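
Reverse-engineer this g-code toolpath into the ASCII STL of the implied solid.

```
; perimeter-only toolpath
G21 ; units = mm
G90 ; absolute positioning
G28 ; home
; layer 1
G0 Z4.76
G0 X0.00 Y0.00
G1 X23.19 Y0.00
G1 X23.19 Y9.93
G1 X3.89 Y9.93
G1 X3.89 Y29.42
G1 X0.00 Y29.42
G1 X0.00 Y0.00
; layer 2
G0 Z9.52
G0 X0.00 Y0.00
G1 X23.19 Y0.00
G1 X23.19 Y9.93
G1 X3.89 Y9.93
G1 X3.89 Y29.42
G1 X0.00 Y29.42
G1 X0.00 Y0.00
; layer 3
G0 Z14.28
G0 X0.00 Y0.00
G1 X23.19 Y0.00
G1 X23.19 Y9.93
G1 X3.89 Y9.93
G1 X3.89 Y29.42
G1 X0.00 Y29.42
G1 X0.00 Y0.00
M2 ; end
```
solid part
  facet normal 0.0000 0.0000 -1.0000
    outer loop
      vertex 23.19 9.93 0.00
      vertex 23.19 0.00 0.00
      vertex 0.00 0.00 0.00
    endloop
  endfacet
  facet normal 0.0000 0.0000 -1.0000
    outer loop
      vertex 3.89 9.93 0.00
      vertex 23.19 9.93 0.00
      vertex 0.00 0.00 0.00
    endloop
  endfacet
  facet normal 0.0000 0.0000 -1.0000
    outer loop
      vertex 3.89 29.42 0.00
      vertex 3.89 9.93 0.00
      vertex 0.00 0.00 0.00
    endloop
  endfacet
  facet normal 0.0000 0.0000 -1.0000
    outer loop
      vertex 0.00 29.42 0.00
      vertex 3.89 29.42 0.00
      vertex 0.00 0.00 0.00
    endloop
  endfacet
  facet normal 0.0000 0.0000 1.0000
    outer loop
      vertex 0.00 0.00 14.28
      vertex 23.19 0.00 14.28
      vertex 23.19 9.93 14.28
    endloop
  endfacet
  facet normal 0.0000 0.0000 1.0000
    outer loop
      vertex 0.00 0.00 14.28
      vertex 23.19 9.93 14.28
      vertex 3.89 9.93 14.28
    endloop
  endfacet
  facet normal 0.0000 0.0000 1.0000
    outer loop
      vertex 0.00 0.00 14.28
      vertex 3.89 9.93 14.28
      vertex 3.89 29.42 14.28
    endloop
  endfacet
  facet normal 0.0000 0.0000 1.0000
    outer loop
      vertex 0.00 0.00 14.28
      vertex 3.89 29.42 14.28
      vertex 0.00 29.42 14.28
    endloop
  endfacet
  facet normal 0.0000 -1.0000 0.0000
    outer loop
      vertex 0.00 0.00 0.00
      vertex 23.19 0.00 0.00
      vertex 23.19 0.00 14.28
    endloop
  endfacet
  facet normal 0.0000 -1.0000 0.0000
    outer loop
      vertex 0.00 0.00 0.00
      vertex 23.19 0.00 14.28
      vertex 0.00 0.00 14.28
    endloop
  endfacet
  facet normal 1.0000 0.0000 0.0000
    outer loop
      vertex 23.19 0.00 0.00
      vertex 23.19 9.93 0.00
      vertex 23.19 9.93 14.28
    endloop
  endfacet
  facet normal 1.0000 0.0000 0.0000
    outer loop
      vertex 23.19 0.00 0.00
      vertex 23.19 9.93 14.28
      vertex 23.19 0.00 14.28
    endloop
  endfacet
  facet normal 0.0000 1.0000 0.0000
    outer loop
      vertex 23.19 9.93 0.00
      vertex 3.89 9.93 0.00
      vertex 3.89 9.93 14.28
    endloop
  endfacet
  facet normal 0.0000 1.0000 0.0000
    outer loop
      vertex 23.19 9.93 0.00
      vertex 3.89 9.93 14.28
      vertex 23.19 9.93 14.28
    endloop
  endfacet
  facet normal 1.0000 0.0000 0.0000
    outer loop
      vertex 3.89 9.93 0.00
      vertex 3.89 29.42 0.00
      vertex 3.89 29.42 14.28
    endloop
  endfacet
  facet normal 1.0000 0.0000 0.0000
    outer loop
      vertex 3.89 9.93 0.00
      vertex 3.89 29.42 14.28
      vertex 3.89 9.93 14.28
    endloop
  endfacet
  facet normal 0.0000 1.0000 0.0000
    outer loop
      vertex 3.89 29.42 0.00
      vertex 0.00 29.42 0.00
      vertex 0.00 29.42 14.28
    endloop
  endfacet
  facet normal 0.0000 1.0000 0.0000
    outer loop
      vertex 3.89 29.42 0.00
      vertex 0.00 29.42 14.28
      vertex 3.89 29.42 14.28
    endloop
  endfacet
  facet normal -1.0000 0.0000 0.0000
    outer loop
      vertex 0.00 29.42 0.00
      vertex 0.00 0.00 0.00
      vertex 0.00 0.00 14.28
    endloop
  endfacet
  facet normal -1.0000 0.0000 0.0000
    outer loop
      vertex 0.00 29.42 0.00
      vertex 0.00 0.00 14.28
      vertex 0.00 29.42 14.28
    endloop
  endfacet
endsolid part

The G0 Z moves step by Δz≈4.76 mm. Every layer's G1 loop is the same polygon, so the solid is a straight extrusion of it from z=0 to z≈14.3. Closing with flat bottom and top caps and triangulating gives 20 facets — an L-shaped prism: outer 23.2 × 29.4 mm, arm thicknesses ≈ 9.93 mm (horizontal) and 3.89 mm (vertical), extruded 14.3 mm in z.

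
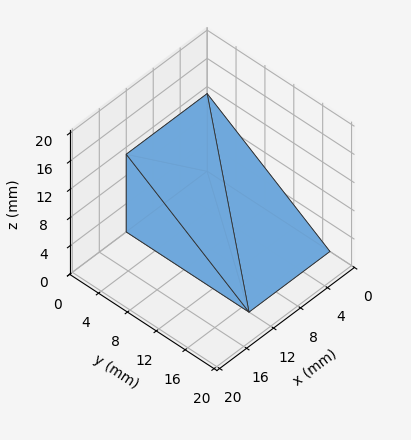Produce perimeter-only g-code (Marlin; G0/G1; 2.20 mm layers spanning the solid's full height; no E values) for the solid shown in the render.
Reading the render: the shape is a wedge (ramp): 12 × 17 mm base, rising to 11 mm along the y=0 edge and sloping linearly to z=0 at y=17 (dimensions read to the nearest mm from the axis ticks). For the g-code, the solid's height is divided into equal slices at the stated Δz and each level perimeter traced with G1 moves after a G0 lift.

; perimeter-only toolpath
G21 ; units = mm
G90 ; absolute positioning
G28 ; home
; layer 1
G0 Z2.20
G0 X0.00 Y0.00
G1 X12.00 Y0.00
G1 X12.00 Y13.60
G1 X0.00 Y13.60
G1 X0.00 Y0.00
; layer 2
G0 Z4.40
G0 X0.00 Y0.00
G1 X12.00 Y0.00
G1 X12.00 Y10.20
G1 X0.00 Y10.20
G1 X0.00 Y0.00
; layer 3
G0 Z6.60
G0 X0.00 Y0.00
G1 X12.00 Y0.00
G1 X12.00 Y6.80
G1 X0.00 Y6.80
G1 X0.00 Y0.00
; layer 4
G0 Z8.80
G0 X0.00 Y0.00
G1 X12.00 Y0.00
G1 X12.00 Y3.40
G1 X0.00 Y3.40
G1 X0.00 Y0.00
M2 ; end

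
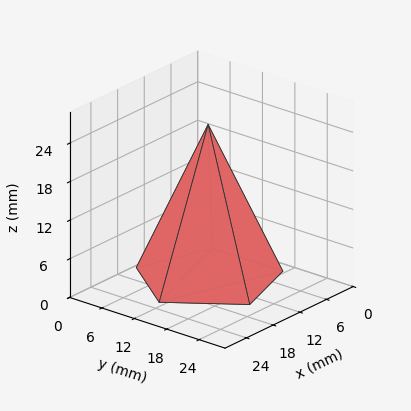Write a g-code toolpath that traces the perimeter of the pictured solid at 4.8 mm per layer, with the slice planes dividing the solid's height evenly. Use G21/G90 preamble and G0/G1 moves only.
Reading the render: the shape is a regular 5-sided pyramid, base circumscribed radius ≈ 11 mm, apex at z ≈ 24 mm (dimensions read to the nearest mm from the axis ticks). For the g-code, the solid's height is divided into equal slices at the stated Δz and each level perimeter traced with G1 moves after a G0 lift.

; perimeter-only toolpath
G21 ; units = mm
G90 ; absolute positioning
G28 ; home
; layer 1
G0 Z4.8
G0 X19.8 Y11.0
G1 X13.7 Y19.4
G1 X3.9 Y16.2
G1 X3.9 Y5.8
G1 X13.7 Y2.6
G1 X19.8 Y11.0
; layer 2
G0 Z9.6
G0 X17.6 Y11.0
G1 X13.0 Y17.3
G1 X5.7 Y14.9
G1 X5.7 Y7.1
G1 X13.0 Y4.7
G1 X17.6 Y11.0
; layer 3
G0 Z14.4
G0 X15.4 Y11.0
G1 X12.4 Y15.2
G1 X7.4 Y13.6
G1 X7.4 Y8.4
G1 X12.4 Y6.8
G1 X15.4 Y11.0
; layer 4
G0 Z19.2
G0 X13.2 Y11.0
G1 X11.7 Y13.1
G1 X9.2 Y12.3
G1 X9.2 Y9.7
G1 X11.7 Y8.9
G1 X13.2 Y11.0
M2 ; end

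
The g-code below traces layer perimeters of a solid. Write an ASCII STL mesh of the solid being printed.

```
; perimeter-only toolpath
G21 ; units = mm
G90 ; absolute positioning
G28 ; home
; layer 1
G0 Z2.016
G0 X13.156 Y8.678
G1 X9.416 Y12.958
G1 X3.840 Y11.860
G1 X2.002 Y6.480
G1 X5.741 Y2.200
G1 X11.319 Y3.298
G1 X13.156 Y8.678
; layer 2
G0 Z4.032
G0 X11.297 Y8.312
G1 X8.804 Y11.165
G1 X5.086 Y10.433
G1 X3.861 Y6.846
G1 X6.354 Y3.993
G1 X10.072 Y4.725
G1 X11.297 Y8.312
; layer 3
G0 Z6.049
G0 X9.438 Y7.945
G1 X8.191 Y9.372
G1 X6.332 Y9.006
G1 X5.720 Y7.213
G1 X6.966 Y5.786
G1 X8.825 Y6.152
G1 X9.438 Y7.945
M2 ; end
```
solid part
  facet normal 0.0000 0.0000 -1.0000
    outer loop
      vertex 2.593 13.287 0.000
      vertex 10.029 14.751 0.000
      vertex 15.015 9.044 0.000
    endloop
  endfacet
  facet normal 0.0000 0.0000 -1.0000
    outer loop
      vertex 0.143 6.114 0.000
      vertex 2.593 13.287 0.000
      vertex 15.015 9.044 0.000
    endloop
  endfacet
  facet normal 0.0000 0.0000 -1.0000
    outer loop
      vertex 5.129 0.407 0.000
      vertex 0.143 6.114 0.000
      vertex 15.015 9.044 0.000
    endloop
  endfacet
  facet normal 0.0000 0.0000 -1.0000
    outer loop
      vertex 12.565 1.871 0.000
      vertex 5.129 0.407 0.000
      vertex 15.015 9.044 0.000
    endloop
  endfacet
  facet normal 0.5841 0.5103 0.6312
    outer loop
      vertex 15.015 9.044 0.000
      vertex 10.029 14.751 0.000
      vertex 7.579 7.579 8.065
    endloop
  endfacet
  facet normal -0.1498 0.7610 0.6312
    outer loop
      vertex 10.029 14.751 0.000
      vertex 2.593 13.287 0.000
      vertex 7.579 7.579 8.065
    endloop
  endfacet
  facet normal -0.7340 0.2507 0.6312
    outer loop
      vertex 2.593 13.287 0.000
      vertex 0.143 6.114 0.000
      vertex 7.579 7.579 8.065
    endloop
  endfacet
  facet normal -0.5841 -0.5103 0.6312
    outer loop
      vertex 0.143 6.114 0.000
      vertex 5.129 0.407 0.000
      vertex 7.579 7.579 8.065
    endloop
  endfacet
  facet normal 0.1498 -0.7610 0.6312
    outer loop
      vertex 5.129 0.407 0.000
      vertex 12.565 1.871 0.000
      vertex 7.579 7.579 8.065
    endloop
  endfacet
  facet normal 0.7340 -0.2507 0.6312
    outer loop
      vertex 12.565 1.871 0.000
      vertex 15.015 9.044 0.000
      vertex 7.579 7.579 8.065
    endloop
  endfacet
endsolid part

The G0 Z moves step by Δz≈2.016 mm. The G1 loops shrink linearly with z, so the solid tapers from its base footprint up to z≈8.06. Closing with a flat bottom cap and the tapered top and triangulating gives 10 facets — a regular 6-sided pyramid, base circumscribed radius ≈ 7.58 mm, apex at z ≈ 8.06 mm.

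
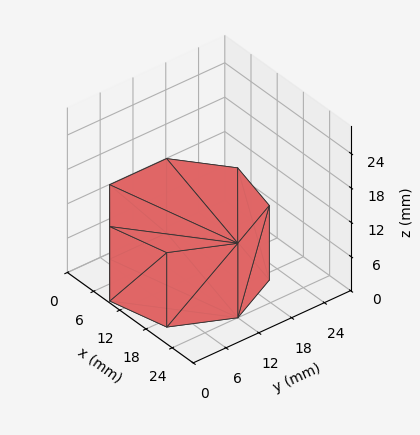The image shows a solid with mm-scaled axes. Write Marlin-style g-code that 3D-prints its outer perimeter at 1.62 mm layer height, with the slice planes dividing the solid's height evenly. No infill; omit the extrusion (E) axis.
Reading the render: the shape is a regular 7-sided prism (a cylinder approximated with 7 flat sides), circumscribed radius ≈ 12 mm, height ≈ 13 mm (dimensions read to the nearest mm from the axis ticks). For the g-code, the solid's height is divided into equal slices at the stated Δz and each level perimeter traced with G1 moves after a G0 lift.

; perimeter-only toolpath
G21 ; units = mm
G90 ; absolute positioning
G28 ; home
; layer 1
G0 Z1.62
G0 X24.00 Y12.00
G1 X19.48 Y21.38
G1 X9.33 Y23.70
G1 X1.19 Y17.21
G1 X1.19 Y6.79
G1 X9.33 Y0.30
G1 X19.48 Y2.62
G1 X24.00 Y12.00
; layer 2
G0 Z3.25
G0 X24.00 Y12.00
G1 X19.48 Y21.38
G1 X9.33 Y23.70
G1 X1.19 Y17.21
G1 X1.19 Y6.79
G1 X9.33 Y0.30
G1 X19.48 Y2.62
G1 X24.00 Y12.00
; layer 3
G0 Z4.88
G0 X24.00 Y12.00
G1 X19.48 Y21.38
G1 X9.33 Y23.70
G1 X1.19 Y17.21
G1 X1.19 Y6.79
G1 X9.33 Y0.30
G1 X19.48 Y2.62
G1 X24.00 Y12.00
; layer 4
G0 Z6.50
G0 X24.00 Y12.00
G1 X19.48 Y21.38
G1 X9.33 Y23.70
G1 X1.19 Y17.21
G1 X1.19 Y6.79
G1 X9.33 Y0.30
G1 X19.48 Y2.62
G1 X24.00 Y12.00
; layer 5
G0 Z8.12
G0 X24.00 Y12.00
G1 X19.48 Y21.38
G1 X9.33 Y23.70
G1 X1.19 Y17.21
G1 X1.19 Y6.79
G1 X9.33 Y0.30
G1 X19.48 Y2.62
G1 X24.00 Y12.00
; layer 6
G0 Z9.75
G0 X24.00 Y12.00
G1 X19.48 Y21.38
G1 X9.33 Y23.70
G1 X1.19 Y17.21
G1 X1.19 Y6.79
G1 X9.33 Y0.30
G1 X19.48 Y2.62
G1 X24.00 Y12.00
; layer 7
G0 Z11.38
G0 X24.00 Y12.00
G1 X19.48 Y21.38
G1 X9.33 Y23.70
G1 X1.19 Y17.21
G1 X1.19 Y6.79
G1 X9.33 Y0.30
G1 X19.48 Y2.62
G1 X24.00 Y12.00
; layer 8
G0 Z13.00
G0 X24.00 Y12.00
G1 X19.48 Y21.38
G1 X9.33 Y23.70
G1 X1.19 Y17.21
G1 X1.19 Y6.79
G1 X9.33 Y0.30
G1 X19.48 Y2.62
G1 X24.00 Y12.00
M2 ; end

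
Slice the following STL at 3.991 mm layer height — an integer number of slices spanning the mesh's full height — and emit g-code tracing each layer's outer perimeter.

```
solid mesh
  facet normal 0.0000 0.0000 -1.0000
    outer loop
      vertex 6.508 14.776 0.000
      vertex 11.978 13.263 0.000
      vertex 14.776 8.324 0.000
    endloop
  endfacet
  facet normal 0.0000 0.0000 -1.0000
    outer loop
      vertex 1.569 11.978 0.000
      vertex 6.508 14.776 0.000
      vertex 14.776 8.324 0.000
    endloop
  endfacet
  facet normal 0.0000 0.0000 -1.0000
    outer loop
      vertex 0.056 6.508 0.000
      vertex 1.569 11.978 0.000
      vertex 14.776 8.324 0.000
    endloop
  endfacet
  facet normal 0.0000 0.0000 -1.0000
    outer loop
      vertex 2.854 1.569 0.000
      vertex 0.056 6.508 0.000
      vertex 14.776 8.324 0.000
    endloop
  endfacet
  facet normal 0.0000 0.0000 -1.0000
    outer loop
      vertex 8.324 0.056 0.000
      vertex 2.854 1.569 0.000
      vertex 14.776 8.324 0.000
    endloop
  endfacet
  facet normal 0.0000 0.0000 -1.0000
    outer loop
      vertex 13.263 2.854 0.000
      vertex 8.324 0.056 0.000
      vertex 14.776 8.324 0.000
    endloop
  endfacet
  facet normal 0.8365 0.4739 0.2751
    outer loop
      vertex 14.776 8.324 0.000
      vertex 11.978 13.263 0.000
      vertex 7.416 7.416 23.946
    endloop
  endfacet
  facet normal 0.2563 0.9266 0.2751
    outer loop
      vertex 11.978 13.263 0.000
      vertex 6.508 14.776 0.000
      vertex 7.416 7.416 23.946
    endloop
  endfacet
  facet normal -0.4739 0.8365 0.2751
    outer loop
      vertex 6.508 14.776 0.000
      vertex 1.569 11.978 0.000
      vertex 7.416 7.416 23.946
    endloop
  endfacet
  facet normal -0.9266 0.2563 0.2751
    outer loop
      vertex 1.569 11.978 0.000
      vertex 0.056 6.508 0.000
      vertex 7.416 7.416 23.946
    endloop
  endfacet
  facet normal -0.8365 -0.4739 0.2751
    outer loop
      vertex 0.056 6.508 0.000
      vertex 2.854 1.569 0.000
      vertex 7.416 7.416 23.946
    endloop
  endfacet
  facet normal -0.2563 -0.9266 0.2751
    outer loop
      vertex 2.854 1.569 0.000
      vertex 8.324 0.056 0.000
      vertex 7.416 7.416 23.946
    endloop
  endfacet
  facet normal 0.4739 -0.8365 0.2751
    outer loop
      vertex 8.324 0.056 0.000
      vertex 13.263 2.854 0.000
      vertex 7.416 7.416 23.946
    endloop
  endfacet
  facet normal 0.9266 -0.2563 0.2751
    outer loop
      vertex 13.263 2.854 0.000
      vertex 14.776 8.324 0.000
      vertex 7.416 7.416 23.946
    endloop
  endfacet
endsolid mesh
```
; perimeter-only toolpath
G21 ; units = mm
G90 ; absolute positioning
G28 ; home
; layer 1
G0 Z3.991
G0 X13.549 Y8.173
G1 X11.218 Y12.288
G1 X6.659 Y13.549
G1 X2.543 Y11.218
G1 X1.283 Y6.659
G1 X3.614 Y2.543
G1 X8.173 Y1.283
G1 X12.288 Y3.614
G1 X13.549 Y8.173
; layer 2
G0 Z7.982
G0 X12.323 Y8.021
G1 X10.457 Y11.314
G1 X6.811 Y12.323
G1 X3.518 Y10.457
G1 X2.509 Y6.811
G1 X4.375 Y3.518
G1 X8.021 Y2.509
G1 X11.314 Y4.375
G1 X12.323 Y8.021
; layer 3
G0 Z11.973
G0 X11.096 Y7.870
G1 X9.697 Y10.340
G1 X6.962 Y11.096
G1 X4.492 Y9.697
G1 X3.736 Y6.962
G1 X5.135 Y4.492
G1 X7.870 Y3.736
G1 X10.340 Y5.135
G1 X11.096 Y7.870
; layer 4
G0 Z15.964
G0 X9.869 Y7.719
G1 X8.937 Y9.365
G1 X7.113 Y9.869
G1 X5.467 Y8.937
G1 X4.963 Y7.113
G1 X5.895 Y5.467
G1 X7.719 Y4.963
G1 X9.365 Y5.895
G1 X9.869 Y7.719
; layer 5
G0 Z19.955
G0 X8.643 Y7.567
G1 X8.176 Y8.390
G1 X7.265 Y8.643
G1 X6.442 Y8.176
G1 X6.189 Y7.265
G1 X6.656 Y6.442
G1 X7.567 Y6.189
G1 X8.390 Y6.656
G1 X8.643 Y7.567
M2 ; end

The solid is a regular 8-sided pyramid, base circumscribed radius ≈ 7.42 mm, apex at z ≈ 23.9 mm. Slicing at Δz = 3.991 mm — 6 equal slices spanning the solid's height, so layer i sits at z = i·h/6 — gives 5 non-empty perimeters. Each is a 8-segment closed polygon; G0 lifts to the layer z and rapids to the start vertex, then G1 traces the edges. The cross-section shrinks linearly with z (the slice at the apex is degenerate and omitted).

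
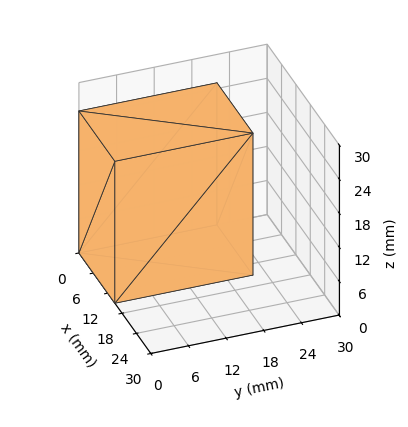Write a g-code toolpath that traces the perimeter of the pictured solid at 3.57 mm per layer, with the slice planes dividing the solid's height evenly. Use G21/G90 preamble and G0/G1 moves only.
Reading the render: the shape is a rectangular box, roughly 15 × 22 mm footprint and 25 mm tall (dimensions read to the nearest mm from the axis ticks). For the g-code, the solid's height is divided into equal slices at the stated Δz and each level perimeter traced with G1 moves after a G0 lift.

; perimeter-only toolpath
G21 ; units = mm
G90 ; absolute positioning
G28 ; home
; layer 1
G0 Z3.57
G0 X0.00 Y0.00
G1 X15.00 Y0.00
G1 X15.00 Y22.00
G1 X0.00 Y22.00
G1 X0.00 Y0.00
; layer 2
G0 Z7.14
G0 X0.00 Y0.00
G1 X15.00 Y0.00
G1 X15.00 Y22.00
G1 X0.00 Y22.00
G1 X0.00 Y0.00
; layer 3
G0 Z10.71
G0 X0.00 Y0.00
G1 X15.00 Y0.00
G1 X15.00 Y22.00
G1 X0.00 Y22.00
G1 X0.00 Y0.00
; layer 4
G0 Z14.29
G0 X0.00 Y0.00
G1 X15.00 Y0.00
G1 X15.00 Y22.00
G1 X0.00 Y22.00
G1 X0.00 Y0.00
; layer 5
G0 Z17.86
G0 X0.00 Y0.00
G1 X15.00 Y0.00
G1 X15.00 Y22.00
G1 X0.00 Y22.00
G1 X0.00 Y0.00
; layer 6
G0 Z21.43
G0 X0.00 Y0.00
G1 X15.00 Y0.00
G1 X15.00 Y22.00
G1 X0.00 Y22.00
G1 X0.00 Y0.00
; layer 7
G0 Z25.00
G0 X0.00 Y0.00
G1 X15.00 Y0.00
G1 X15.00 Y22.00
G1 X0.00 Y22.00
G1 X0.00 Y0.00
M2 ; end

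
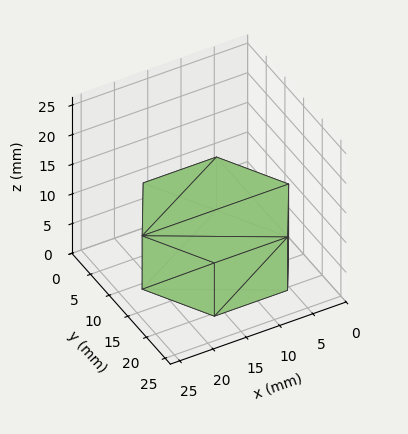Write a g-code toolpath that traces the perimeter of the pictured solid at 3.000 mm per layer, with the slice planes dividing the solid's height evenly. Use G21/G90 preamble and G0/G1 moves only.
Reading the render: the shape is a regular 6-sided prism (a cylinder approximated with 6 flat sides), circumscribed radius ≈ 11 mm, height ≈ 9 mm (dimensions read to the nearest mm from the axis ticks). For the g-code, the solid's height is divided into equal slices at the stated Δz and each level perimeter traced with G1 moves after a G0 lift.

; perimeter-only toolpath
G21 ; units = mm
G90 ; absolute positioning
G28 ; home
; layer 1
G0 Z3.000
G0 X22.000 Y11.000
G1 X16.500 Y20.526
G1 X5.500 Y20.526
G1 X0.000 Y11.000
G1 X5.500 Y1.474
G1 X16.500 Y1.474
G1 X22.000 Y11.000
; layer 2
G0 Z6.000
G0 X22.000 Y11.000
G1 X16.500 Y20.526
G1 X5.500 Y20.526
G1 X0.000 Y11.000
G1 X5.500 Y1.474
G1 X16.500 Y1.474
G1 X22.000 Y11.000
; layer 3
G0 Z9.000
G0 X22.000 Y11.000
G1 X16.500 Y20.526
G1 X5.500 Y20.526
G1 X0.000 Y11.000
G1 X5.500 Y1.474
G1 X16.500 Y1.474
G1 X22.000 Y11.000
M2 ; end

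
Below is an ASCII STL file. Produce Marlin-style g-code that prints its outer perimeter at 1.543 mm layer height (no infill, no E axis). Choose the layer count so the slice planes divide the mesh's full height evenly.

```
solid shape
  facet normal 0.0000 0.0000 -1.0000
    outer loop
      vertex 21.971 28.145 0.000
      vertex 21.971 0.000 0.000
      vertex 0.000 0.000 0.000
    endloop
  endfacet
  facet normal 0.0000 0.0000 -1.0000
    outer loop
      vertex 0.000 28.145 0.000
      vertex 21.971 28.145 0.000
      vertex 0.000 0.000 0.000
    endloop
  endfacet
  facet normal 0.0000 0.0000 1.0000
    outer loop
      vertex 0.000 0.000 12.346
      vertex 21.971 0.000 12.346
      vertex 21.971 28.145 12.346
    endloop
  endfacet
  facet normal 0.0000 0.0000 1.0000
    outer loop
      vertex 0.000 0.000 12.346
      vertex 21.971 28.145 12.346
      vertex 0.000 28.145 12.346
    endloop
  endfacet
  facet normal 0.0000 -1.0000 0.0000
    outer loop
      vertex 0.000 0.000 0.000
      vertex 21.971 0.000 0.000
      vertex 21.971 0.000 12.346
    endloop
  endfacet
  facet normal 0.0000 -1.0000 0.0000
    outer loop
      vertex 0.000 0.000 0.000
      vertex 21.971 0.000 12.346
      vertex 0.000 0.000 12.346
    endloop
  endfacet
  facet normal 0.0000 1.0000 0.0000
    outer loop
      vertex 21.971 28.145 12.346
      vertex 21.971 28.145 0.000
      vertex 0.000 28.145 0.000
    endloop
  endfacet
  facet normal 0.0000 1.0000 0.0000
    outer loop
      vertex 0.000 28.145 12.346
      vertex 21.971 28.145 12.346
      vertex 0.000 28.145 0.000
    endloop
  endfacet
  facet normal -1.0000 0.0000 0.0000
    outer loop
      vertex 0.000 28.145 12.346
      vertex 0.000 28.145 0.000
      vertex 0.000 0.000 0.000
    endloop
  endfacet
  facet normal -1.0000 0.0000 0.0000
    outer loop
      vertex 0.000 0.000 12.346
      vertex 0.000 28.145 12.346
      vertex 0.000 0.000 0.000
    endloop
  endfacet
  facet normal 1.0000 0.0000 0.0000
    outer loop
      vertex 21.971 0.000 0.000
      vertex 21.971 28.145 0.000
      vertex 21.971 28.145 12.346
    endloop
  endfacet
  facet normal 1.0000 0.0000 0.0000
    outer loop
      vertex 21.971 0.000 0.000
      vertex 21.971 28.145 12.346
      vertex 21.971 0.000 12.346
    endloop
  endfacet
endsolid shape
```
; perimeter-only toolpath
G21 ; units = mm
G90 ; absolute positioning
G28 ; home
; layer 1
G0 Z1.543
G0 X0.000 Y0.000
G1 X21.971 Y0.000
G1 X21.971 Y28.145
G1 X0.000 Y28.145
G1 X0.000 Y0.000
; layer 2
G0 Z3.087
G0 X0.000 Y0.000
G1 X21.971 Y0.000
G1 X21.971 Y28.145
G1 X0.000 Y28.145
G1 X0.000 Y0.000
; layer 3
G0 Z4.630
G0 X0.000 Y0.000
G1 X21.971 Y0.000
G1 X21.971 Y28.145
G1 X0.000 Y28.145
G1 X0.000 Y0.000
; layer 4
G0 Z6.173
G0 X0.000 Y0.000
G1 X21.971 Y0.000
G1 X21.971 Y28.145
G1 X0.000 Y28.145
G1 X0.000 Y0.000
; layer 5
G0 Z7.716
G0 X0.000 Y0.000
G1 X21.971 Y0.000
G1 X21.971 Y28.145
G1 X0.000 Y28.145
G1 X0.000 Y0.000
; layer 6
G0 Z9.259
G0 X0.000 Y0.000
G1 X21.971 Y0.000
G1 X21.971 Y28.145
G1 X0.000 Y28.145
G1 X0.000 Y0.000
; layer 7
G0 Z10.803
G0 X0.000 Y0.000
G1 X21.971 Y0.000
G1 X21.971 Y28.145
G1 X0.000 Y28.145
G1 X0.000 Y0.000
; layer 8
G0 Z12.346
G0 X0.000 Y0.000
G1 X21.971 Y0.000
G1 X21.971 Y28.145
G1 X0.000 Y28.145
G1 X0.000 Y0.000
M2 ; end

The solid is a rectangular box, roughly 22 × 28.1 mm footprint and 12.3 mm tall. Slicing at Δz = 1.543 mm — 8 equal slices spanning the solid's height, so layer i sits at z = i·h/8 — gives 8 non-empty perimeters. Each is a 4-segment closed polygon; G0 lifts to the layer z and rapids to the start vertex, then G1 traces the edges.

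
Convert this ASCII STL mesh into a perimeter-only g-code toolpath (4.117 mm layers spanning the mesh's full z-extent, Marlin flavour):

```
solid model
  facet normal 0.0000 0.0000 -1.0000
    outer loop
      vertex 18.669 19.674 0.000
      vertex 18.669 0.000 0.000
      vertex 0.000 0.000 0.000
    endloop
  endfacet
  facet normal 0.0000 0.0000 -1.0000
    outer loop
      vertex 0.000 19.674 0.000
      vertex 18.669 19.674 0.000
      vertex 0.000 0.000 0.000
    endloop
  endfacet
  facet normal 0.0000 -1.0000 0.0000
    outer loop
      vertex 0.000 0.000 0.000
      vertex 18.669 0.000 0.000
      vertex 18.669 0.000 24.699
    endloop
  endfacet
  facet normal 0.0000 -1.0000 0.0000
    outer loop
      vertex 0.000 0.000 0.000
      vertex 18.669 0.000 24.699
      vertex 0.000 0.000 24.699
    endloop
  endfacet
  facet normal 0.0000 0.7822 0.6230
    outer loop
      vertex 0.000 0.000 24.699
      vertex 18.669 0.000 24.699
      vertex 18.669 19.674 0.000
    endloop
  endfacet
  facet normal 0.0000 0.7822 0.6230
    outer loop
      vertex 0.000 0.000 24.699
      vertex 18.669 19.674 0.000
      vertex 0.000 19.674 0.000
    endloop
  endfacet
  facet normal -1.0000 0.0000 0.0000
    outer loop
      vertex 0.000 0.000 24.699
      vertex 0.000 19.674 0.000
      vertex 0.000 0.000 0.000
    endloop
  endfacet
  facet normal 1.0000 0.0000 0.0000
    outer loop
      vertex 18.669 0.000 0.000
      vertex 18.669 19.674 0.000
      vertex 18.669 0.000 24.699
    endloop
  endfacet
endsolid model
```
; perimeter-only toolpath
G21 ; units = mm
G90 ; absolute positioning
G28 ; home
; layer 1
G0 Z4.117
G0 X0.000 Y0.000
G1 X18.669 Y0.000
G1 X18.669 Y16.395
G1 X0.000 Y16.395
G1 X0.000 Y0.000
; layer 2
G0 Z8.233
G0 X0.000 Y0.000
G1 X18.669 Y0.000
G1 X18.669 Y13.116
G1 X0.000 Y13.116
G1 X0.000 Y0.000
; layer 3
G0 Z12.350
G0 X0.000 Y0.000
G1 X18.669 Y0.000
G1 X18.669 Y9.837
G1 X0.000 Y9.837
G1 X0.000 Y0.000
; layer 4
G0 Z16.466
G0 X0.000 Y0.000
G1 X18.669 Y0.000
G1 X18.669 Y6.558
G1 X0.000 Y6.558
G1 X0.000 Y0.000
; layer 5
G0 Z20.583
G0 X0.000 Y0.000
G1 X18.669 Y0.000
G1 X18.669 Y3.279
G1 X0.000 Y3.279
G1 X0.000 Y0.000
M2 ; end

The solid is a wedge (ramp): 18.7 × 19.7 mm base, rising to 24.7 mm along the y=0 edge and sloping linearly to z=0 at y=19.7. Slicing at Δz = 4.117 mm — 6 equal slices spanning the solid's height, so layer i sits at z = i·h/6 — gives 5 non-empty perimeters. Each is a 4-segment closed polygon; G0 lifts to the layer z and rapids to the start vertex, then G1 traces the edges. The cross-section shrinks linearly with z (the slice at the apex is degenerate and omitted).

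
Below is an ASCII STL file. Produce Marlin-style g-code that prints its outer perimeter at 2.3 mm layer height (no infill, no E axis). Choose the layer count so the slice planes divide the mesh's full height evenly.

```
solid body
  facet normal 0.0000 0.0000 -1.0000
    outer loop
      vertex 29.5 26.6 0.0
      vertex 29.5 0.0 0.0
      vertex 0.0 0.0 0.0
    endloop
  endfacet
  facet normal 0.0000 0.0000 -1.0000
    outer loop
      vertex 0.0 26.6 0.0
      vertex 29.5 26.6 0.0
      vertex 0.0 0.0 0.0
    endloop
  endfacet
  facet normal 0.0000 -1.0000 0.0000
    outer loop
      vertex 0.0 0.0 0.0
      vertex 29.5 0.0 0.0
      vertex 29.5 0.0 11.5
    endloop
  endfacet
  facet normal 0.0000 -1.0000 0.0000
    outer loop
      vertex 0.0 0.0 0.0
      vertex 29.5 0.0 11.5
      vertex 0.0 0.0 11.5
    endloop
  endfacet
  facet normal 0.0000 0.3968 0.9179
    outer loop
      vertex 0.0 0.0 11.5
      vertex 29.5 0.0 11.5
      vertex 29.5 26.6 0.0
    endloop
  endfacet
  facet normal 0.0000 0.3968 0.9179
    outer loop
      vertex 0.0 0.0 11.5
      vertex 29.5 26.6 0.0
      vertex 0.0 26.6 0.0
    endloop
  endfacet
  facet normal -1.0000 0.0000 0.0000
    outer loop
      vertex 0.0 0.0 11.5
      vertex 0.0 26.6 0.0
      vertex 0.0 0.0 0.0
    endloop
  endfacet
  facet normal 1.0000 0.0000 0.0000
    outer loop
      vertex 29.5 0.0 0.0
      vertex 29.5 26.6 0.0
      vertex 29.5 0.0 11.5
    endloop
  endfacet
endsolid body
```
; perimeter-only toolpath
G21 ; units = mm
G90 ; absolute positioning
G28 ; home
; layer 1
G0 Z2.3
G0 X0.0 Y0.0
G1 X29.5 Y0.0
G1 X29.5 Y21.3
G1 X0.0 Y21.3
G1 X0.0 Y0.0
; layer 2
G0 Z4.6
G0 X0.0 Y0.0
G1 X29.5 Y0.0
G1 X29.5 Y16.0
G1 X0.0 Y16.0
G1 X0.0 Y0.0
; layer 3
G0 Z6.9
G0 X0.0 Y0.0
G1 X29.5 Y0.0
G1 X29.5 Y10.6
G1 X0.0 Y10.6
G1 X0.0 Y0.0
; layer 4
G0 Z9.2
G0 X0.0 Y0.0
G1 X29.5 Y0.0
G1 X29.5 Y5.3
G1 X0.0 Y5.3
G1 X0.0 Y0.0
M2 ; end

The solid is a wedge (ramp): 29.5 × 26.6 mm base, rising to 11.5 mm along the y=0 edge and sloping linearly to z=0 at y=26.6. Slicing at Δz = 2.3 mm — 5 equal slices spanning the solid's height, so layer i sits at z = i·h/5 — gives 4 non-empty perimeters. Each is a 4-segment closed polygon; G0 lifts to the layer z and rapids to the start vertex, then G1 traces the edges. The cross-section shrinks linearly with z (the slice at the apex is degenerate and omitted).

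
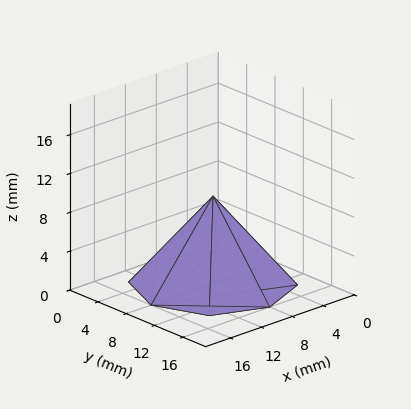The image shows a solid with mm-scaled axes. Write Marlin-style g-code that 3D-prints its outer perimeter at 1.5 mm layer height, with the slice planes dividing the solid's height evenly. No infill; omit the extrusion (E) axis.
Reading the render: the shape is a regular 8-sided pyramid, base circumscribed radius ≈ 8 mm, apex at z ≈ 9 mm (dimensions read to the nearest mm from the axis ticks). For the g-code, the solid's height is divided into equal slices at the stated Δz and each level perimeter traced with G1 moves after a G0 lift.

; perimeter-only toolpath
G21 ; units = mm
G90 ; absolute positioning
G28 ; home
; layer 1
G0 Z1.5
G0 X14.7 Y8.0
G1 X12.8 Y12.8
G1 X8.0 Y14.7
G1 X3.2 Y12.8
G1 X1.3 Y8.0
G1 X3.2 Y3.2
G1 X8.0 Y1.3
G1 X12.8 Y3.2
G1 X14.7 Y8.0
; layer 2
G0 Z3.0
G0 X13.3 Y8.0
G1 X11.8 Y11.8
G1 X8.0 Y13.3
G1 X4.2 Y11.8
G1 X2.7 Y8.0
G1 X4.2 Y4.2
G1 X8.0 Y2.7
G1 X11.8 Y4.2
G1 X13.3 Y8.0
; layer 3
G0 Z4.5
G0 X12.0 Y8.0
G1 X10.8 Y10.8
G1 X8.0 Y12.0
G1 X5.2 Y10.8
G1 X4.0 Y8.0
G1 X5.2 Y5.2
G1 X8.0 Y4.0
G1 X10.8 Y5.2
G1 X12.0 Y8.0
; layer 4
G0 Z6.0
G0 X10.7 Y8.0
G1 X9.9 Y9.9
G1 X8.0 Y10.7
G1 X6.1 Y9.9
G1 X5.3 Y8.0
G1 X6.1 Y6.1
G1 X8.0 Y5.3
G1 X9.9 Y6.1
G1 X10.7 Y8.0
; layer 5
G0 Z7.5
G0 X9.3 Y8.0
G1 X8.9 Y8.9
G1 X8.0 Y9.3
G1 X7.0 Y8.9
G1 X6.7 Y8.0
G1 X7.0 Y7.0
G1 X8.0 Y6.7
G1 X8.9 Y7.0
G1 X9.3 Y8.0
M2 ; end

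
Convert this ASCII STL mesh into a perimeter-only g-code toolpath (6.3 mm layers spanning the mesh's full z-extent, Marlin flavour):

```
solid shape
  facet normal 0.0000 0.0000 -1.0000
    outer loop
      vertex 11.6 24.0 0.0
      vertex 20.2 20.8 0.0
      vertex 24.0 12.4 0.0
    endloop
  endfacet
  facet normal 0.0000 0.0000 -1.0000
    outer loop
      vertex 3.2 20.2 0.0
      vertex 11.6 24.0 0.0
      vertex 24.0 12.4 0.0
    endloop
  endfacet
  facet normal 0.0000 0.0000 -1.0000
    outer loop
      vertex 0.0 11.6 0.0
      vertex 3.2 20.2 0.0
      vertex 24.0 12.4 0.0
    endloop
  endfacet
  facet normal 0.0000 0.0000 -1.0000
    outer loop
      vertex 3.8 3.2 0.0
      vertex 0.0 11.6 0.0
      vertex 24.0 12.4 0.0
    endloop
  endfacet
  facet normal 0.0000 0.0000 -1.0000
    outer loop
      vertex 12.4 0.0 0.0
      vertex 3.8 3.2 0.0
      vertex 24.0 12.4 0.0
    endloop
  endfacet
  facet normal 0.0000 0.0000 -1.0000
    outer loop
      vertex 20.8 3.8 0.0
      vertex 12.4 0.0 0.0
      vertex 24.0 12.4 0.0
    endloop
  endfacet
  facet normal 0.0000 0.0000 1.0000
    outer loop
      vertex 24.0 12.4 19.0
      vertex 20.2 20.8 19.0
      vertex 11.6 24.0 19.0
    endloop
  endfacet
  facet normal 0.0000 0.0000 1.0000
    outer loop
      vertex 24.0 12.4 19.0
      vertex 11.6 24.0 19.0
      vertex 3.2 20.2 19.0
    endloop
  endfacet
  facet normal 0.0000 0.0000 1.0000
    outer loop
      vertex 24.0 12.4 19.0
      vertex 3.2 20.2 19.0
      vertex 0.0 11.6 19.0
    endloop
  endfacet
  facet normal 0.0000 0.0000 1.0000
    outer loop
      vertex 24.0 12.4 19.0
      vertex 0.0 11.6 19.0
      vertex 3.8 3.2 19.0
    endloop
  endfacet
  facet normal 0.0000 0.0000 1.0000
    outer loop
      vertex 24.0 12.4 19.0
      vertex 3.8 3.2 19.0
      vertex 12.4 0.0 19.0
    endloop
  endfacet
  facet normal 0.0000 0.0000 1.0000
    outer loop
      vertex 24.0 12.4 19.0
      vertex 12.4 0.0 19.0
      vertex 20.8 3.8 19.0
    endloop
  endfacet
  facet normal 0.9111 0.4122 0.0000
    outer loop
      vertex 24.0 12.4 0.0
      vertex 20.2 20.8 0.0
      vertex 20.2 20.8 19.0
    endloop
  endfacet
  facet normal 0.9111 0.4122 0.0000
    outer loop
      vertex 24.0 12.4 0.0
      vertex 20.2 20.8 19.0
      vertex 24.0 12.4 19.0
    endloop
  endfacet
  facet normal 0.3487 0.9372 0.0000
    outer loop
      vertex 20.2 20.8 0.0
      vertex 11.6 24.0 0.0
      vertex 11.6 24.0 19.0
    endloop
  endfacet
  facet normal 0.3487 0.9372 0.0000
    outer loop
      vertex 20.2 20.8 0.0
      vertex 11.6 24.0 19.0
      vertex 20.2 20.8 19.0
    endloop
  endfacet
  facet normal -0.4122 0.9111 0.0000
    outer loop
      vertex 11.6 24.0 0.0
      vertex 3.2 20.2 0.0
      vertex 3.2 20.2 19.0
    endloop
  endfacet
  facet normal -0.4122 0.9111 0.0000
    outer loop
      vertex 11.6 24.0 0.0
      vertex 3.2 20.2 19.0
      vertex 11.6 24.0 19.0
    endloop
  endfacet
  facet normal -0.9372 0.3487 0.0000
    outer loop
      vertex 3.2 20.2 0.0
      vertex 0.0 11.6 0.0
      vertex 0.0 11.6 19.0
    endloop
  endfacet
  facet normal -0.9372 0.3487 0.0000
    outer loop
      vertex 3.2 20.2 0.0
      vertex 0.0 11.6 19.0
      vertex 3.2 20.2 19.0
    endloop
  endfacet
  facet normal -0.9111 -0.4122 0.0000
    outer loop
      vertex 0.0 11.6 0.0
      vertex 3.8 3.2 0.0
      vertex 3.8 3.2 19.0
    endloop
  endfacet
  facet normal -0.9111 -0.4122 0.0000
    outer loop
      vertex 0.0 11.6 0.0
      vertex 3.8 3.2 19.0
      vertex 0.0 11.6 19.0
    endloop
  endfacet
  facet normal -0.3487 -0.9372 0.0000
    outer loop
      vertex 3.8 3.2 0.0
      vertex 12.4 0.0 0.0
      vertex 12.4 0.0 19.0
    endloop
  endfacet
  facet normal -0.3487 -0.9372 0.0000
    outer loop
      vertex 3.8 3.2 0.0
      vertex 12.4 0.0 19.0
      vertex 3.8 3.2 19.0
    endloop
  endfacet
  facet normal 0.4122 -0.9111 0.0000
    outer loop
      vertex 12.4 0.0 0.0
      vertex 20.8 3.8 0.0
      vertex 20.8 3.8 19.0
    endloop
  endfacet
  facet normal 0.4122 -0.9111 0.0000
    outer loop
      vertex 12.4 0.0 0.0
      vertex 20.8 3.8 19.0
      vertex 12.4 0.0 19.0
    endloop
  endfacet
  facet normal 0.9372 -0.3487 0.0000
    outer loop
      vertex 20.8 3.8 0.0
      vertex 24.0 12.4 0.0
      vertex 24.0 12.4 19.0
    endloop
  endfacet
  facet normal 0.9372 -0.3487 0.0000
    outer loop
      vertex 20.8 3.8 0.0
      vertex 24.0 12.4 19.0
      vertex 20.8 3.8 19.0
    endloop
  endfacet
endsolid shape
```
; perimeter-only toolpath
G21 ; units = mm
G90 ; absolute positioning
G28 ; home
; layer 1
G0 Z6.3
G0 X24.0 Y12.4
G1 X20.2 Y20.8
G1 X11.6 Y24.0
G1 X3.2 Y20.2
G1 X0.0 Y11.6
G1 X3.8 Y3.2
G1 X12.4 Y0.0
G1 X20.8 Y3.8
G1 X24.0 Y12.4
; layer 2
G0 Z12.7
G0 X24.0 Y12.4
G1 X20.2 Y20.8
G1 X11.6 Y24.0
G1 X3.2 Y20.2
G1 X0.0 Y11.6
G1 X3.8 Y3.2
G1 X12.4 Y0.0
G1 X20.8 Y3.8
G1 X24.0 Y12.4
; layer 3
G0 Z19.0
G0 X24.0 Y12.4
G1 X20.2 Y20.8
G1 X11.6 Y24.0
G1 X3.2 Y20.2
G1 X0.0 Y11.6
G1 X3.8 Y3.2
G1 X12.4 Y0.0
G1 X20.8 Y3.8
G1 X24.0 Y12.4
M2 ; end

The solid is a regular 8-sided prism (a cylinder approximated with 8 flat sides), circumscribed radius ≈ 12 mm, height ≈ 19 mm. Slicing at Δz = 6.3 mm — 3 equal slices spanning the solid's height, so layer i sits at z = i·h/3 — gives 3 non-empty perimeters. Each is a 8-segment closed polygon; G0 lifts to the layer z and rapids to the start vertex, then G1 traces the edges.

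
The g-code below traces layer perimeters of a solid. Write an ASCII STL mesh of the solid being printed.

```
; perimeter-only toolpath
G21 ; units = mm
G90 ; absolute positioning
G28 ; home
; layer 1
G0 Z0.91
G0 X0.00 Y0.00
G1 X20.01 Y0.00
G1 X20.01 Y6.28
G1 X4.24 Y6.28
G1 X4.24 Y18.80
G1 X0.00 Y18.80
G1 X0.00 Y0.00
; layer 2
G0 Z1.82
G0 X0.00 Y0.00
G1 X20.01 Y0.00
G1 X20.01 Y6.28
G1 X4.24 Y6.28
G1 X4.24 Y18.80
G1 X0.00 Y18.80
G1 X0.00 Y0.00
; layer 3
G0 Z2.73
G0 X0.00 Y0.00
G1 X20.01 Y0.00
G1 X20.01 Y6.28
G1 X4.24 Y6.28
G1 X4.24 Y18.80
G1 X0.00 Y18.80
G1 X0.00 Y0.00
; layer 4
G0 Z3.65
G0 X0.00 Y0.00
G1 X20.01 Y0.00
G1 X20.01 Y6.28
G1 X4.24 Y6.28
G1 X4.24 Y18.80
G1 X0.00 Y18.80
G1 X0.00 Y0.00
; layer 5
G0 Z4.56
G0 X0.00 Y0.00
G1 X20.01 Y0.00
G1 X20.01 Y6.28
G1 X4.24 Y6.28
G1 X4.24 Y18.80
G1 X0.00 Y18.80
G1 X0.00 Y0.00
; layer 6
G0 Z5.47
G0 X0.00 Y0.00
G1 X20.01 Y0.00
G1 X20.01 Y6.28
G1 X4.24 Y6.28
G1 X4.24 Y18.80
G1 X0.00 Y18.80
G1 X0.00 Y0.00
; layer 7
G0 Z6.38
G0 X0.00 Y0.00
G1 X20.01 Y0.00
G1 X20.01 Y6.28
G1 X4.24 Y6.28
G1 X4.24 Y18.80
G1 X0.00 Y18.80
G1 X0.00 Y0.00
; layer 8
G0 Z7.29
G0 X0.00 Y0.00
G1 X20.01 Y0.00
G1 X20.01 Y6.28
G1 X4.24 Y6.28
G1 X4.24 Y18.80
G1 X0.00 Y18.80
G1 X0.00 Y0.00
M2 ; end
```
solid part
  facet normal 0.0000 0.0000 -1.0000
    outer loop
      vertex 20.01 6.28 0.00
      vertex 20.01 0.00 0.00
      vertex 0.00 0.00 0.00
    endloop
  endfacet
  facet normal 0.0000 0.0000 -1.0000
    outer loop
      vertex 4.24 6.28 0.00
      vertex 20.01 6.28 0.00
      vertex 0.00 0.00 0.00
    endloop
  endfacet
  facet normal 0.0000 0.0000 -1.0000
    outer loop
      vertex 4.24 18.80 0.00
      vertex 4.24 6.28 0.00
      vertex 0.00 0.00 0.00
    endloop
  endfacet
  facet normal 0.0000 0.0000 -1.0000
    outer loop
      vertex 0.00 18.80 0.00
      vertex 4.24 18.80 0.00
      vertex 0.00 0.00 0.00
    endloop
  endfacet
  facet normal 0.0000 0.0000 1.0000
    outer loop
      vertex 0.00 0.00 7.29
      vertex 20.01 0.00 7.29
      vertex 20.01 6.28 7.29
    endloop
  endfacet
  facet normal 0.0000 0.0000 1.0000
    outer loop
      vertex 0.00 0.00 7.29
      vertex 20.01 6.28 7.29
      vertex 4.24 6.28 7.29
    endloop
  endfacet
  facet normal 0.0000 0.0000 1.0000
    outer loop
      vertex 0.00 0.00 7.29
      vertex 4.24 6.28 7.29
      vertex 4.24 18.80 7.29
    endloop
  endfacet
  facet normal 0.0000 0.0000 1.0000
    outer loop
      vertex 0.00 0.00 7.29
      vertex 4.24 18.80 7.29
      vertex 0.00 18.80 7.29
    endloop
  endfacet
  facet normal 0.0000 -1.0000 0.0000
    outer loop
      vertex 0.00 0.00 0.00
      vertex 20.01 0.00 0.00
      vertex 20.01 0.00 7.29
    endloop
  endfacet
  facet normal 0.0000 -1.0000 0.0000
    outer loop
      vertex 0.00 0.00 0.00
      vertex 20.01 0.00 7.29
      vertex 0.00 0.00 7.29
    endloop
  endfacet
  facet normal 1.0000 0.0000 0.0000
    outer loop
      vertex 20.01 0.00 0.00
      vertex 20.01 6.28 0.00
      vertex 20.01 6.28 7.29
    endloop
  endfacet
  facet normal 1.0000 0.0000 0.0000
    outer loop
      vertex 20.01 0.00 0.00
      vertex 20.01 6.28 7.29
      vertex 20.01 0.00 7.29
    endloop
  endfacet
  facet normal 0.0000 1.0000 0.0000
    outer loop
      vertex 20.01 6.28 0.00
      vertex 4.24 6.28 0.00
      vertex 4.24 6.28 7.29
    endloop
  endfacet
  facet normal 0.0000 1.0000 0.0000
    outer loop
      vertex 20.01 6.28 0.00
      vertex 4.24 6.28 7.29
      vertex 20.01 6.28 7.29
    endloop
  endfacet
  facet normal 1.0000 0.0000 0.0000
    outer loop
      vertex 4.24 6.28 0.00
      vertex 4.24 18.80 0.00
      vertex 4.24 18.80 7.29
    endloop
  endfacet
  facet normal 1.0000 0.0000 0.0000
    outer loop
      vertex 4.24 6.28 0.00
      vertex 4.24 18.80 7.29
      vertex 4.24 6.28 7.29
    endloop
  endfacet
  facet normal 0.0000 1.0000 0.0000
    outer loop
      vertex 4.24 18.80 0.00
      vertex 0.00 18.80 0.00
      vertex 0.00 18.80 7.29
    endloop
  endfacet
  facet normal 0.0000 1.0000 0.0000
    outer loop
      vertex 4.24 18.80 0.00
      vertex 0.00 18.80 7.29
      vertex 4.24 18.80 7.29
    endloop
  endfacet
  facet normal -1.0000 0.0000 0.0000
    outer loop
      vertex 0.00 18.80 0.00
      vertex 0.00 0.00 0.00
      vertex 0.00 0.00 7.29
    endloop
  endfacet
  facet normal -1.0000 0.0000 0.0000
    outer loop
      vertex 0.00 18.80 0.00
      vertex 0.00 0.00 7.29
      vertex 0.00 18.80 7.29
    endloop
  endfacet
endsolid part

The G0 Z moves step by Δz≈0.91 mm. Every layer's G1 loop is the same polygon, so the solid is a straight extrusion of it from z=0 to z≈7.29. Closing with flat bottom and top caps and triangulating gives 20 facets — an L-shaped prism: outer 20 × 18.8 mm, arm thicknesses ≈ 6.28 mm (horizontal) and 4.24 mm (vertical), extruded 7.29 mm in z.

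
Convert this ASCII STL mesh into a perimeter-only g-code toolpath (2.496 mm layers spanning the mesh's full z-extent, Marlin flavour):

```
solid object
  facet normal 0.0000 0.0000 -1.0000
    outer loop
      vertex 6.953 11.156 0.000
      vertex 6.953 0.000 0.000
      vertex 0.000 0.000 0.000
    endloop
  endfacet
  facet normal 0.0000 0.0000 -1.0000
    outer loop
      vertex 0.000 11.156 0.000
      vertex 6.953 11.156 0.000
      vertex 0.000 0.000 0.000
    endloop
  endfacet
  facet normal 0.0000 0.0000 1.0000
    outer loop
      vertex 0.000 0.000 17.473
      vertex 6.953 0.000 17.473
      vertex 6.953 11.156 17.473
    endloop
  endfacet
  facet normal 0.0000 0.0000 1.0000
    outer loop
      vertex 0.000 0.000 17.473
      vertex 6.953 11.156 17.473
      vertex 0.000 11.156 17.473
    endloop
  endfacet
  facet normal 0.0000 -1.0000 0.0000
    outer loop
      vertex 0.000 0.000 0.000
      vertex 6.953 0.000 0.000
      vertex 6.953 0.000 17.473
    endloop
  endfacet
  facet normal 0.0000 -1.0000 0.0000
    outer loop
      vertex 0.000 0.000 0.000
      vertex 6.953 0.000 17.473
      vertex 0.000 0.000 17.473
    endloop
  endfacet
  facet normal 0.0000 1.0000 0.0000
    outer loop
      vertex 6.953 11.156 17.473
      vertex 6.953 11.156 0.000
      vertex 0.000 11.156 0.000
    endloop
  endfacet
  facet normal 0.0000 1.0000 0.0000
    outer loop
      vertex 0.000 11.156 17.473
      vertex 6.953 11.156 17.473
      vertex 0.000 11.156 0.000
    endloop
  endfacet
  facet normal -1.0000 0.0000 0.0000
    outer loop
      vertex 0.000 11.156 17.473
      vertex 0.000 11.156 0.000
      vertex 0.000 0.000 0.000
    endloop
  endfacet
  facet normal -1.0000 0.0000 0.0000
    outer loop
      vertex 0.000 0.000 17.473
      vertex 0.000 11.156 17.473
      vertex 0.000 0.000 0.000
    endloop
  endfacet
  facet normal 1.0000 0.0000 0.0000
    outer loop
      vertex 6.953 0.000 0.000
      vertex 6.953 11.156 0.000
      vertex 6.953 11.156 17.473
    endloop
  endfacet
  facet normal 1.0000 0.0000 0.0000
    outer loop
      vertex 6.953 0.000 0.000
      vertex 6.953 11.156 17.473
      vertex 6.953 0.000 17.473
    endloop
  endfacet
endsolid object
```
; perimeter-only toolpath
G21 ; units = mm
G90 ; absolute positioning
G28 ; home
; layer 1
G0 Z2.496
G0 X0.000 Y0.000
G1 X6.953 Y0.000
G1 X6.953 Y11.156
G1 X0.000 Y11.156
G1 X0.000 Y0.000
; layer 2
G0 Z4.992
G0 X0.000 Y0.000
G1 X6.953 Y0.000
G1 X6.953 Y11.156
G1 X0.000 Y11.156
G1 X0.000 Y0.000
; layer 3
G0 Z7.488
G0 X0.000 Y0.000
G1 X6.953 Y0.000
G1 X6.953 Y11.156
G1 X0.000 Y11.156
G1 X0.000 Y0.000
; layer 4
G0 Z9.985
G0 X0.000 Y0.000
G1 X6.953 Y0.000
G1 X6.953 Y11.156
G1 X0.000 Y11.156
G1 X0.000 Y0.000
; layer 5
G0 Z12.481
G0 X0.000 Y0.000
G1 X6.953 Y0.000
G1 X6.953 Y11.156
G1 X0.000 Y11.156
G1 X0.000 Y0.000
; layer 6
G0 Z14.977
G0 X0.000 Y0.000
G1 X6.953 Y0.000
G1 X6.953 Y11.156
G1 X0.000 Y11.156
G1 X0.000 Y0.000
; layer 7
G0 Z17.473
G0 X0.000 Y0.000
G1 X6.953 Y0.000
G1 X6.953 Y11.156
G1 X0.000 Y11.156
G1 X0.000 Y0.000
M2 ; end

The solid is a rectangular box, roughly 6.95 × 11.2 mm footprint and 17.5 mm tall. Slicing at Δz = 2.496 mm — 7 equal slices spanning the solid's height, so layer i sits at z = i·h/7 — gives 7 non-empty perimeters. Each is a 4-segment closed polygon; G0 lifts to the layer z and rapids to the start vertex, then G1 traces the edges.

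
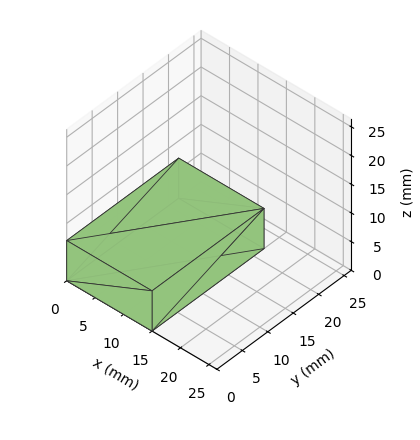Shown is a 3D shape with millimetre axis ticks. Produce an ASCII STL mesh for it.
Reading the render: the shape is a rectangular box, roughly 15 × 22 mm footprint and 7 mm tall (dimensions read to the nearest mm from the axis ticks). For the STL, each face is triangulated and given an outward normal.

solid part
  facet normal 0.0000 0.0000 -1.0000
    outer loop
      vertex 15.0 22.0 0.0
      vertex 15.0 0.0 0.0
      vertex 0.0 0.0 0.0
    endloop
  endfacet
  facet normal 0.0000 0.0000 -1.0000
    outer loop
      vertex 0.0 22.0 0.0
      vertex 15.0 22.0 0.0
      vertex 0.0 0.0 0.0
    endloop
  endfacet
  facet normal 0.0000 0.0000 1.0000
    outer loop
      vertex 0.0 0.0 7.0
      vertex 15.0 0.0 7.0
      vertex 15.0 22.0 7.0
    endloop
  endfacet
  facet normal 0.0000 0.0000 1.0000
    outer loop
      vertex 0.0 0.0 7.0
      vertex 15.0 22.0 7.0
      vertex 0.0 22.0 7.0
    endloop
  endfacet
  facet normal 0.0000 -1.0000 0.0000
    outer loop
      vertex 0.0 0.0 0.0
      vertex 15.0 0.0 0.0
      vertex 15.0 0.0 7.0
    endloop
  endfacet
  facet normal 0.0000 -1.0000 0.0000
    outer loop
      vertex 0.0 0.0 0.0
      vertex 15.0 0.0 7.0
      vertex 0.0 0.0 7.0
    endloop
  endfacet
  facet normal 0.0000 1.0000 0.0000
    outer loop
      vertex 15.0 22.0 7.0
      vertex 15.0 22.0 0.0
      vertex 0.0 22.0 0.0
    endloop
  endfacet
  facet normal 0.0000 1.0000 0.0000
    outer loop
      vertex 0.0 22.0 7.0
      vertex 15.0 22.0 7.0
      vertex 0.0 22.0 0.0
    endloop
  endfacet
  facet normal -1.0000 0.0000 0.0000
    outer loop
      vertex 0.0 22.0 7.0
      vertex 0.0 22.0 0.0
      vertex 0.0 0.0 0.0
    endloop
  endfacet
  facet normal -1.0000 0.0000 0.0000
    outer loop
      vertex 0.0 0.0 7.0
      vertex 0.0 22.0 7.0
      vertex 0.0 0.0 0.0
    endloop
  endfacet
  facet normal 1.0000 0.0000 0.0000
    outer loop
      vertex 15.0 0.0 0.0
      vertex 15.0 22.0 0.0
      vertex 15.0 22.0 7.0
    endloop
  endfacet
  facet normal 1.0000 0.0000 0.0000
    outer loop
      vertex 15.0 0.0 0.0
      vertex 15.0 22.0 7.0
      vertex 15.0 0.0 7.0
    endloop
  endfacet
endsolid part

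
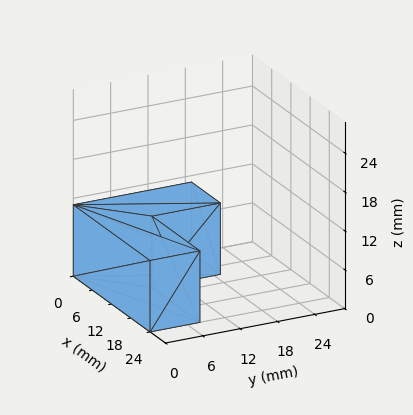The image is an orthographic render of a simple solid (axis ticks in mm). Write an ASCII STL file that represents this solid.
Reading the render: the shape is an L-shaped prism: outer 24 × 19 mm, arm thicknesses ≈ 8 mm (horizontal) and 9 mm (vertical), extruded 11 mm in z (dimensions read to the nearest mm from the axis ticks). For the STL, each face is triangulated and given an outward normal.

solid part
  facet normal 0.0000 0.0000 -1.0000
    outer loop
      vertex 24.000 8.000 0.000
      vertex 24.000 0.000 0.000
      vertex 0.000 0.000 0.000
    endloop
  endfacet
  facet normal 0.0000 0.0000 -1.0000
    outer loop
      vertex 9.000 8.000 0.000
      vertex 24.000 8.000 0.000
      vertex 0.000 0.000 0.000
    endloop
  endfacet
  facet normal 0.0000 0.0000 -1.0000
    outer loop
      vertex 9.000 19.000 0.000
      vertex 9.000 8.000 0.000
      vertex 0.000 0.000 0.000
    endloop
  endfacet
  facet normal 0.0000 0.0000 -1.0000
    outer loop
      vertex 0.000 19.000 0.000
      vertex 9.000 19.000 0.000
      vertex 0.000 0.000 0.000
    endloop
  endfacet
  facet normal 0.0000 0.0000 1.0000
    outer loop
      vertex 0.000 0.000 11.000
      vertex 24.000 0.000 11.000
      vertex 24.000 8.000 11.000
    endloop
  endfacet
  facet normal 0.0000 0.0000 1.0000
    outer loop
      vertex 0.000 0.000 11.000
      vertex 24.000 8.000 11.000
      vertex 9.000 8.000 11.000
    endloop
  endfacet
  facet normal 0.0000 0.0000 1.0000
    outer loop
      vertex 0.000 0.000 11.000
      vertex 9.000 8.000 11.000
      vertex 9.000 19.000 11.000
    endloop
  endfacet
  facet normal 0.0000 0.0000 1.0000
    outer loop
      vertex 0.000 0.000 11.000
      vertex 9.000 19.000 11.000
      vertex 0.000 19.000 11.000
    endloop
  endfacet
  facet normal 0.0000 -1.0000 0.0000
    outer loop
      vertex 0.000 0.000 0.000
      vertex 24.000 0.000 0.000
      vertex 24.000 0.000 11.000
    endloop
  endfacet
  facet normal 0.0000 -1.0000 0.0000
    outer loop
      vertex 0.000 0.000 0.000
      vertex 24.000 0.000 11.000
      vertex 0.000 0.000 11.000
    endloop
  endfacet
  facet normal 1.0000 0.0000 0.0000
    outer loop
      vertex 24.000 0.000 0.000
      vertex 24.000 8.000 0.000
      vertex 24.000 8.000 11.000
    endloop
  endfacet
  facet normal 1.0000 0.0000 0.0000
    outer loop
      vertex 24.000 0.000 0.000
      vertex 24.000 8.000 11.000
      vertex 24.000 0.000 11.000
    endloop
  endfacet
  facet normal 0.0000 1.0000 0.0000
    outer loop
      vertex 24.000 8.000 0.000
      vertex 9.000 8.000 0.000
      vertex 9.000 8.000 11.000
    endloop
  endfacet
  facet normal 0.0000 1.0000 0.0000
    outer loop
      vertex 24.000 8.000 0.000
      vertex 9.000 8.000 11.000
      vertex 24.000 8.000 11.000
    endloop
  endfacet
  facet normal 1.0000 0.0000 0.0000
    outer loop
      vertex 9.000 8.000 0.000
      vertex 9.000 19.000 0.000
      vertex 9.000 19.000 11.000
    endloop
  endfacet
  facet normal 1.0000 0.0000 0.0000
    outer loop
      vertex 9.000 8.000 0.000
      vertex 9.000 19.000 11.000
      vertex 9.000 8.000 11.000
    endloop
  endfacet
  facet normal 0.0000 1.0000 0.0000
    outer loop
      vertex 9.000 19.000 0.000
      vertex 0.000 19.000 0.000
      vertex 0.000 19.000 11.000
    endloop
  endfacet
  facet normal 0.0000 1.0000 0.0000
    outer loop
      vertex 9.000 19.000 0.000
      vertex 0.000 19.000 11.000
      vertex 9.000 19.000 11.000
    endloop
  endfacet
  facet normal -1.0000 0.0000 0.0000
    outer loop
      vertex 0.000 19.000 0.000
      vertex 0.000 0.000 0.000
      vertex 0.000 0.000 11.000
    endloop
  endfacet
  facet normal -1.0000 0.0000 0.0000
    outer loop
      vertex 0.000 19.000 0.000
      vertex 0.000 0.000 11.000
      vertex 0.000 19.000 11.000
    endloop
  endfacet
endsolid part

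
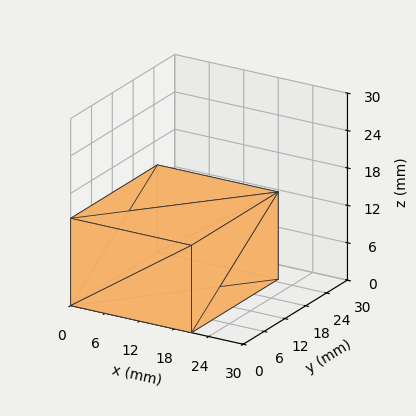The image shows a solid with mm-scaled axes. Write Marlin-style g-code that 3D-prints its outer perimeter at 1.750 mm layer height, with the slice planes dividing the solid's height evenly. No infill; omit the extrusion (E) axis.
Reading the render: the shape is a rectangular box, roughly 21 × 25 mm footprint and 14 mm tall (dimensions read to the nearest mm from the axis ticks). For the g-code, the solid's height is divided into equal slices at the stated Δz and each level perimeter traced with G1 moves after a G0 lift.

; perimeter-only toolpath
G21 ; units = mm
G90 ; absolute positioning
G28 ; home
; layer 1
G0 Z1.750
G0 X0.000 Y0.000
G1 X21.000 Y0.000
G1 X21.000 Y25.000
G1 X0.000 Y25.000
G1 X0.000 Y0.000
; layer 2
G0 Z3.500
G0 X0.000 Y0.000
G1 X21.000 Y0.000
G1 X21.000 Y25.000
G1 X0.000 Y25.000
G1 X0.000 Y0.000
; layer 3
G0 Z5.250
G0 X0.000 Y0.000
G1 X21.000 Y0.000
G1 X21.000 Y25.000
G1 X0.000 Y25.000
G1 X0.000 Y0.000
; layer 4
G0 Z7.000
G0 X0.000 Y0.000
G1 X21.000 Y0.000
G1 X21.000 Y25.000
G1 X0.000 Y25.000
G1 X0.000 Y0.000
; layer 5
G0 Z8.750
G0 X0.000 Y0.000
G1 X21.000 Y0.000
G1 X21.000 Y25.000
G1 X0.000 Y25.000
G1 X0.000 Y0.000
; layer 6
G0 Z10.500
G0 X0.000 Y0.000
G1 X21.000 Y0.000
G1 X21.000 Y25.000
G1 X0.000 Y25.000
G1 X0.000 Y0.000
; layer 7
G0 Z12.250
G0 X0.000 Y0.000
G1 X21.000 Y0.000
G1 X21.000 Y25.000
G1 X0.000 Y25.000
G1 X0.000 Y0.000
; layer 8
G0 Z14.000
G0 X0.000 Y0.000
G1 X21.000 Y0.000
G1 X21.000 Y25.000
G1 X0.000 Y25.000
G1 X0.000 Y0.000
M2 ; end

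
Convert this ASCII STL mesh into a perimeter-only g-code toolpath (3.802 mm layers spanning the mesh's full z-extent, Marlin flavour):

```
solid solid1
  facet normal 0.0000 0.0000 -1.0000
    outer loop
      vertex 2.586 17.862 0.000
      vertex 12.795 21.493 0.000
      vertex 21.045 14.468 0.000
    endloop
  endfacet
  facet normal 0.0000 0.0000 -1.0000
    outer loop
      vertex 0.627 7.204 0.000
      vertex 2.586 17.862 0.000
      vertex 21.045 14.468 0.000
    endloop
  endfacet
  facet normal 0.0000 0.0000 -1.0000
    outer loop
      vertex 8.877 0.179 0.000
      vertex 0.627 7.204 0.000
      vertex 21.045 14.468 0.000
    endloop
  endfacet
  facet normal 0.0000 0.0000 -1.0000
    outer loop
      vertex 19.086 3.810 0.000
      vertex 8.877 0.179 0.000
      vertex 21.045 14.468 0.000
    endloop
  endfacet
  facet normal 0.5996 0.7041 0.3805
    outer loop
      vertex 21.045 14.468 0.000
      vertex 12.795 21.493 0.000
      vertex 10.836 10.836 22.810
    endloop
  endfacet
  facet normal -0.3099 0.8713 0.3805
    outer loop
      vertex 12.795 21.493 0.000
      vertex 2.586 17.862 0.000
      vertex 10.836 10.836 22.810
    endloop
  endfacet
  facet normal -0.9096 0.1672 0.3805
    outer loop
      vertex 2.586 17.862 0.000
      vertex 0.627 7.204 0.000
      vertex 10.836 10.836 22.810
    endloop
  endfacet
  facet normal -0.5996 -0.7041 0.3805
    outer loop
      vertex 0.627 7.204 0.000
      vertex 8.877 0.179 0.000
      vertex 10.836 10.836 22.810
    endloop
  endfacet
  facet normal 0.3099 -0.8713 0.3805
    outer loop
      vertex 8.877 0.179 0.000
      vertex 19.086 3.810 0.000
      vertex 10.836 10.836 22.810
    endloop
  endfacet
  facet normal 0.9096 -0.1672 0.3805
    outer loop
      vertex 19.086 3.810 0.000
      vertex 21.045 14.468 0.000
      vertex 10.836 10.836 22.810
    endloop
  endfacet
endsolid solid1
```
; perimeter-only toolpath
G21 ; units = mm
G90 ; absolute positioning
G28 ; home
; layer 1
G0 Z3.802
G0 X19.344 Y13.863
G1 X12.468 Y19.717
G1 X3.961 Y16.691
G1 X2.328 Y7.809
G1 X9.204 Y1.955
G1 X17.711 Y4.981
G1 X19.344 Y13.863
; layer 2
G0 Z7.603
G0 X17.642 Y13.257
G1 X12.142 Y17.941
G1 X5.336 Y15.520
G1 X4.030 Y8.415
G1 X9.530 Y3.731
G1 X16.336 Y6.152
G1 X17.642 Y13.257
; layer 3
G0 Z11.405
G0 X15.941 Y12.652
G1 X11.816 Y16.165
G1 X6.711 Y14.349
G1 X5.732 Y9.020
G1 X9.857 Y5.508
G1 X14.961 Y7.323
G1 X15.941 Y12.652
; layer 4
G0 Z15.207
G0 X14.239 Y12.047
G1 X11.489 Y14.388
G1 X8.086 Y13.178
G1 X7.433 Y9.625
G1 X10.183 Y7.284
G1 X13.586 Y8.494
G1 X14.239 Y12.047
; layer 5
G0 Z19.008
G0 X12.538 Y11.441
G1 X11.163 Y12.612
G1 X9.461 Y12.007
G1 X9.135 Y10.231
G1 X10.510 Y9.060
G1 X12.211 Y9.665
G1 X12.538 Y11.441
M2 ; end

The solid is a regular 6-sided pyramid, base circumscribed radius ≈ 10.8 mm, apex at z ≈ 22.8 mm. Slicing at Δz = 3.802 mm — 6 equal slices spanning the solid's height, so layer i sits at z = i·h/6 — gives 5 non-empty perimeters. Each is a 6-segment closed polygon; G0 lifts to the layer z and rapids to the start vertex, then G1 traces the edges. The cross-section shrinks linearly with z (the slice at the apex is degenerate and omitted).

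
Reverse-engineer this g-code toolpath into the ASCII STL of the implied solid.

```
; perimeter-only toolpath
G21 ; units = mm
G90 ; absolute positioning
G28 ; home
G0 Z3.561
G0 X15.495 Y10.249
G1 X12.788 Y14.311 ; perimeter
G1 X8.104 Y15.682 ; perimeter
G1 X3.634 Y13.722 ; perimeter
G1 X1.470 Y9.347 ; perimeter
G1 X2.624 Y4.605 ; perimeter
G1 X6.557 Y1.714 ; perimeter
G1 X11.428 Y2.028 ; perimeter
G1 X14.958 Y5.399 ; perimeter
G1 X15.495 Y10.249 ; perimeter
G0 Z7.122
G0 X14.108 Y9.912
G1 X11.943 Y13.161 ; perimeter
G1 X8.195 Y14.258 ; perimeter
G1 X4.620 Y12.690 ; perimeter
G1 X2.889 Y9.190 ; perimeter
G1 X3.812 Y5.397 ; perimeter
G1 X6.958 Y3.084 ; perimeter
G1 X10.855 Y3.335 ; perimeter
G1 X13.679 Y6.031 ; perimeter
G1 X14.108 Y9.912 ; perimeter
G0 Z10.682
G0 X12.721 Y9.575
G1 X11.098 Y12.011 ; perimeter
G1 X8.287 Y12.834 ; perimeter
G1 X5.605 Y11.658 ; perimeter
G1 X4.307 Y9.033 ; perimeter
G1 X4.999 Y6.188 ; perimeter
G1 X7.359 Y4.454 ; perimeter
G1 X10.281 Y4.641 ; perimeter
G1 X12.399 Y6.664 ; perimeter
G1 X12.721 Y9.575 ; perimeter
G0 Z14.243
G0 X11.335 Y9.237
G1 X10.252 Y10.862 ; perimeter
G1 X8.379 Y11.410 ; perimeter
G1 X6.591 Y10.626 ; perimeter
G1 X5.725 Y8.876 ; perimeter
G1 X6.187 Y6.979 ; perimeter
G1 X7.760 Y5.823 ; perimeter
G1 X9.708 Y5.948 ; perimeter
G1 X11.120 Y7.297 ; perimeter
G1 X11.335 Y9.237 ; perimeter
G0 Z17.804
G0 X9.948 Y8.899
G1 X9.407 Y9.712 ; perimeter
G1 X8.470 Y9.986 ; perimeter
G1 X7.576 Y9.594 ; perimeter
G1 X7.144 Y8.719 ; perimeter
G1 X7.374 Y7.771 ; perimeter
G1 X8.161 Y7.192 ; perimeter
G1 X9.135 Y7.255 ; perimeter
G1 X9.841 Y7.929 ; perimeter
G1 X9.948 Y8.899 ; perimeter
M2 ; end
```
solid part
  facet normal 0.0000 0.0000 -1.0000
    outer loop
      vertex 8.012 17.106 0.000
      vertex 13.633 15.461 0.000
      vertex 16.881 10.587 0.000
    endloop
  endfacet
  facet normal 0.0000 0.0000 -1.0000
    outer loop
      vertex 2.649 14.754 0.000
      vertex 8.012 17.106 0.000
      vertex 16.881 10.587 0.000
    endloop
  endfacet
  facet normal 0.0000 0.0000 -1.0000
    outer loop
      vertex 0.052 9.504 0.000
      vertex 2.649 14.754 0.000
      vertex 16.881 10.587 0.000
    endloop
  endfacet
  facet normal 0.0000 0.0000 -1.0000
    outer loop
      vertex 1.437 3.814 0.000
      vertex 0.052 9.504 0.000
      vertex 16.881 10.587 0.000
    endloop
  endfacet
  facet normal 0.0000 0.0000 -1.0000
    outer loop
      vertex 6.156 0.345 0.000
      vertex 1.437 3.814 0.000
      vertex 16.881 10.587 0.000
    endloop
  endfacet
  facet normal 0.0000 0.0000 -1.0000
    outer loop
      vertex 12.001 0.721 0.000
      vertex 6.156 0.345 0.000
      vertex 16.881 10.587 0.000
    endloop
  endfacet
  facet normal 0.0000 0.0000 -1.0000
    outer loop
      vertex 16.237 4.766 0.000
      vertex 12.001 0.721 0.000
      vertex 16.881 10.587 0.000
    endloop
  endfacet
  facet normal 0.7788 0.5190 0.3524
    outer loop
      vertex 16.881 10.587 0.000
      vertex 13.633 15.461 0.000
      vertex 8.562 8.562 21.365
    endloop
  endfacet
  facet normal 0.2629 0.8982 0.3524
    outer loop
      vertex 13.633 15.461 0.000
      vertex 8.012 17.106 0.000
      vertex 8.562 8.562 21.365
    endloop
  endfacet
  facet normal -0.3759 0.8570 0.3524
    outer loop
      vertex 8.012 17.106 0.000
      vertex 2.649 14.754 0.000
      vertex 8.562 8.562 21.365
    endloop
  endfacet
  facet normal -0.8388 0.4149 0.3524
    outer loop
      vertex 2.649 14.754 0.000
      vertex 0.052 9.504 0.000
      vertex 8.562 8.562 21.365
    endloop
  endfacet
  facet normal -0.9093 -0.2213 0.3524
    outer loop
      vertex 0.052 9.504 0.000
      vertex 1.437 3.814 0.000
      vertex 8.562 8.562 21.365
    endloop
  endfacet
  facet normal -0.5543 -0.7540 0.3524
    outer loop
      vertex 1.437 3.814 0.000
      vertex 6.156 0.345 0.000
      vertex 8.562 8.562 21.365
    endloop
  endfacet
  facet normal 0.0601 -0.9339 0.3524
    outer loop
      vertex 6.156 0.345 0.000
      vertex 12.001 0.721 0.000
      vertex 8.562 8.562 21.365
    endloop
  endfacet
  facet normal 0.6463 -0.6768 0.3524
    outer loop
      vertex 12.001 0.721 0.000
      vertex 16.237 4.766 0.000
      vertex 8.562 8.562 21.365
    endloop
  endfacet
  facet normal 0.9302 -0.1029 0.3524
    outer loop
      vertex 16.237 4.766 0.000
      vertex 16.881 10.587 0.000
      vertex 8.562 8.562 21.365
    endloop
  endfacet
endsolid part

The G0 Z moves step by Δz≈3.561 mm. The G1 loops shrink linearly with z, so the solid tapers from its base footprint up to z≈21.4. Closing with a flat bottom cap and the tapered top and triangulating gives 16 facets — a regular 9-sided pyramid, base circumscribed radius ≈ 8.56 mm, apex at z ≈ 21.4 mm.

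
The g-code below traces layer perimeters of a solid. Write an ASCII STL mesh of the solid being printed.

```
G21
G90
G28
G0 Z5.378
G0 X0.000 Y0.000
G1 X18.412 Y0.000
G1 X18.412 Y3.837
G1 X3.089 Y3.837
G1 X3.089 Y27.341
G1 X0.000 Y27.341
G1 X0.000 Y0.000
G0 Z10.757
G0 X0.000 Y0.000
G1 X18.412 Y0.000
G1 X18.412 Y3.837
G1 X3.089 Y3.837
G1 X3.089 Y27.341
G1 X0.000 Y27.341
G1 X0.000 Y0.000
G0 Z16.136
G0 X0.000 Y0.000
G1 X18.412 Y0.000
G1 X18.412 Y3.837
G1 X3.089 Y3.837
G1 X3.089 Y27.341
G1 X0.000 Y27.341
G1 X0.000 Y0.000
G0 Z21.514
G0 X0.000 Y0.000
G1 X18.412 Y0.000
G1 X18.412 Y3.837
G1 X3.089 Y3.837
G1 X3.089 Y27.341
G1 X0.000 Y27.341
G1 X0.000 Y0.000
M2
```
solid part
  facet normal 0.0000 0.0000 -1.0000
    outer loop
      vertex 18.412 3.837 0.000
      vertex 18.412 0.000 0.000
      vertex 0.000 0.000 0.000
    endloop
  endfacet
  facet normal 0.0000 0.0000 -1.0000
    outer loop
      vertex 3.089 3.837 0.000
      vertex 18.412 3.837 0.000
      vertex 0.000 0.000 0.000
    endloop
  endfacet
  facet normal 0.0000 0.0000 -1.0000
    outer loop
      vertex 3.089 27.341 0.000
      vertex 3.089 3.837 0.000
      vertex 0.000 0.000 0.000
    endloop
  endfacet
  facet normal 0.0000 0.0000 -1.0000
    outer loop
      vertex 0.000 27.341 0.000
      vertex 3.089 27.341 0.000
      vertex 0.000 0.000 0.000
    endloop
  endfacet
  facet normal 0.0000 0.0000 1.0000
    outer loop
      vertex 0.000 0.000 21.514
      vertex 18.412 0.000 21.514
      vertex 18.412 3.837 21.514
    endloop
  endfacet
  facet normal 0.0000 0.0000 1.0000
    outer loop
      vertex 0.000 0.000 21.514
      vertex 18.412 3.837 21.514
      vertex 3.089 3.837 21.514
    endloop
  endfacet
  facet normal 0.0000 0.0000 1.0000
    outer loop
      vertex 0.000 0.000 21.514
      vertex 3.089 3.837 21.514
      vertex 3.089 27.341 21.514
    endloop
  endfacet
  facet normal 0.0000 0.0000 1.0000
    outer loop
      vertex 0.000 0.000 21.514
      vertex 3.089 27.341 21.514
      vertex 0.000 27.341 21.514
    endloop
  endfacet
  facet normal 0.0000 -1.0000 0.0000
    outer loop
      vertex 0.000 0.000 0.000
      vertex 18.412 0.000 0.000
      vertex 18.412 0.000 21.514
    endloop
  endfacet
  facet normal 0.0000 -1.0000 0.0000
    outer loop
      vertex 0.000 0.000 0.000
      vertex 18.412 0.000 21.514
      vertex 0.000 0.000 21.514
    endloop
  endfacet
  facet normal 1.0000 0.0000 0.0000
    outer loop
      vertex 18.412 0.000 0.000
      vertex 18.412 3.837 0.000
      vertex 18.412 3.837 21.514
    endloop
  endfacet
  facet normal 1.0000 0.0000 0.0000
    outer loop
      vertex 18.412 0.000 0.000
      vertex 18.412 3.837 21.514
      vertex 18.412 0.000 21.514
    endloop
  endfacet
  facet normal 0.0000 1.0000 0.0000
    outer loop
      vertex 18.412 3.837 0.000
      vertex 3.089 3.837 0.000
      vertex 3.089 3.837 21.514
    endloop
  endfacet
  facet normal 0.0000 1.0000 0.0000
    outer loop
      vertex 18.412 3.837 0.000
      vertex 3.089 3.837 21.514
      vertex 18.412 3.837 21.514
    endloop
  endfacet
  facet normal 1.0000 0.0000 0.0000
    outer loop
      vertex 3.089 3.837 0.000
      vertex 3.089 27.341 0.000
      vertex 3.089 27.341 21.514
    endloop
  endfacet
  facet normal 1.0000 0.0000 0.0000
    outer loop
      vertex 3.089 3.837 0.000
      vertex 3.089 27.341 21.514
      vertex 3.089 3.837 21.514
    endloop
  endfacet
  facet normal 0.0000 1.0000 0.0000
    outer loop
      vertex 3.089 27.341 0.000
      vertex 0.000 27.341 0.000
      vertex 0.000 27.341 21.514
    endloop
  endfacet
  facet normal 0.0000 1.0000 0.0000
    outer loop
      vertex 3.089 27.341 0.000
      vertex 0.000 27.341 21.514
      vertex 3.089 27.341 21.514
    endloop
  endfacet
  facet normal -1.0000 0.0000 0.0000
    outer loop
      vertex 0.000 27.341 0.000
      vertex 0.000 0.000 0.000
      vertex 0.000 0.000 21.514
    endloop
  endfacet
  facet normal -1.0000 0.0000 0.0000
    outer loop
      vertex 0.000 27.341 0.000
      vertex 0.000 0.000 21.514
      vertex 0.000 27.341 21.514
    endloop
  endfacet
endsolid part

The G0 Z moves step by Δz≈5.378 mm. Every layer's G1 loop is the same polygon, so the solid is a straight extrusion of it from z=0 to z≈21.5. Closing with flat bottom and top caps and triangulating gives 20 facets — an L-shaped prism: outer 18.4 × 27.3 mm, arm thicknesses ≈ 3.84 mm (horizontal) and 3.09 mm (vertical), extruded 21.5 mm in z.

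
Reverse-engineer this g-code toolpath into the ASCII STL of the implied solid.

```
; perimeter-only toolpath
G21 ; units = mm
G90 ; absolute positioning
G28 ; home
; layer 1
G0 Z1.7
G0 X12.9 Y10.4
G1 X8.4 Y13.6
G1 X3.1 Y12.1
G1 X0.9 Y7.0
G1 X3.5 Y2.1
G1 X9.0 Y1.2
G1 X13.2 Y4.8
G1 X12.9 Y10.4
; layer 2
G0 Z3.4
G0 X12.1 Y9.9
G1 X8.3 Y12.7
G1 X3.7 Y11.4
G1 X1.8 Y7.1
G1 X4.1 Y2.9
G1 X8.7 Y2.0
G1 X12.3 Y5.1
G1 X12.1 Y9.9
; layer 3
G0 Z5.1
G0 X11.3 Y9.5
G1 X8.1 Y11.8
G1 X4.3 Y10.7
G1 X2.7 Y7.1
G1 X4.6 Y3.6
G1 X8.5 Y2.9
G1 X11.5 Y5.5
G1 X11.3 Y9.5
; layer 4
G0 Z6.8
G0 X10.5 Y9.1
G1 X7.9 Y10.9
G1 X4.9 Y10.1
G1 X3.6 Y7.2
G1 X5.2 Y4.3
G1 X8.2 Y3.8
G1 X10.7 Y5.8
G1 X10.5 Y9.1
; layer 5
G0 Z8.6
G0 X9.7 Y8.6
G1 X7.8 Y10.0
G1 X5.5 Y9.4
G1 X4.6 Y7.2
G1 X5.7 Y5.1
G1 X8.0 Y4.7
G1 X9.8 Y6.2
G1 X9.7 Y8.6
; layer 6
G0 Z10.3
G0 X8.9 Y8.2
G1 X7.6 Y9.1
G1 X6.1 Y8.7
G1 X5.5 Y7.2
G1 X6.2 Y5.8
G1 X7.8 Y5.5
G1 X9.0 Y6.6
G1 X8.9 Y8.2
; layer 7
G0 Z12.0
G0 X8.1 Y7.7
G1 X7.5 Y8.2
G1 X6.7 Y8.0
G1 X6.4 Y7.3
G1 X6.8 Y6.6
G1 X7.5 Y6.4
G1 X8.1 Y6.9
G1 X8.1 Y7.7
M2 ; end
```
solid part
  facet normal 0.0000 0.0000 -1.0000
    outer loop
      vertex 2.5 12.8 0.0
      vertex 8.6 14.5 0.0
      vertex 13.7 10.8 0.0
    endloop
  endfacet
  facet normal 0.0000 0.0000 -1.0000
    outer loop
      vertex 0.0 7.0 0.0
      vertex 2.5 12.8 0.0
      vertex 13.7 10.8 0.0
    endloop
  endfacet
  facet normal 0.0000 0.0000 -1.0000
    outer loop
      vertex 3.0 1.4 0.0
      vertex 0.0 7.0 0.0
      vertex 13.7 10.8 0.0
    endloop
  endfacet
  facet normal 0.0000 0.0000 -1.0000
    outer loop
      vertex 9.2 0.3 0.0
      vertex 3.0 1.4 0.0
      vertex 13.7 10.8 0.0
    endloop
  endfacet
  facet normal 0.0000 0.0000 -1.0000
    outer loop
      vertex 14.0 4.4 0.0
      vertex 9.2 0.3 0.0
      vertex 13.7 10.8 0.0
    endloop
  endfacet
  facet normal 0.5292 0.7294 0.4335
    outer loop
      vertex 13.7 10.8 0.0
      vertex 8.6 14.5 0.0
      vertex 7.3 7.3 13.7
    endloop
  endfacet
  facet normal -0.2419 0.8682 0.4333
    outer loop
      vertex 8.6 14.5 0.0
      vertex 2.5 12.8 0.0
      vertex 7.3 7.3 13.7
    endloop
  endfacet
  facet normal -0.8277 0.3568 0.4332
    outer loop
      vertex 2.5 12.8 0.0
      vertex 0.0 7.0 0.0
      vertex 7.3 7.3 13.7
    endloop
  endfacet
  facet normal -0.7947 -0.4257 0.4328
    outer loop
      vertex 0.0 7.0 0.0
      vertex 3.0 1.4 0.0
      vertex 7.3 7.3 13.7
    endloop
  endfacet
  facet normal -0.1576 -0.8881 0.4319
    outer loop
      vertex 3.0 1.4 0.0
      vertex 9.2 0.3 0.0
      vertex 7.3 7.3 13.7
    endloop
  endfacet
  facet normal 0.5858 -0.6859 0.4317
    outer loop
      vertex 9.2 0.3 0.0
      vertex 14.0 4.4 0.0
      vertex 7.3 7.3 13.7
    endloop
  endfacet
  facet normal 0.9010 0.0422 0.4317
    outer loop
      vertex 14.0 4.4 0.0
      vertex 13.7 10.8 0.0
      vertex 7.3 7.3 13.7
    endloop
  endfacet
endsolid part

The G0 Z moves step by Δz≈1.7 mm. The G1 loops shrink linearly with z, so the solid tapers from its base footprint up to z≈13.7. Closing with a flat bottom cap and the tapered top and triangulating gives 12 facets — a regular 7-sided pyramid, base circumscribed radius ≈ 7.3 mm, apex at z ≈ 13.7 mm.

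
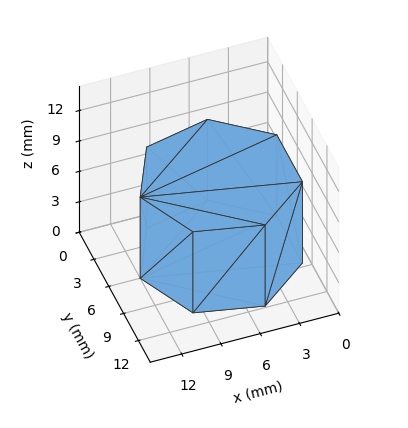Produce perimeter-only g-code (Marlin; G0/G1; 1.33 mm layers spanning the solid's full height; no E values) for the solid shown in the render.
Reading the render: the shape is a regular 7-sided prism (a cylinder approximated with 7 flat sides), circumscribed radius ≈ 6 mm, height ≈ 8 mm (dimensions read to the nearest mm from the axis ticks). For the g-code, the solid's height is divided into equal slices at the stated Δz and each level perimeter traced with G1 moves after a G0 lift.

; perimeter-only toolpath
G21 ; units = mm
G90 ; absolute positioning
G28 ; home
; layer 1
G0 Z1.33
G0 X12.00 Y6.00
G1 X9.74 Y10.69
G1 X4.66 Y11.85
G1 X0.59 Y8.60
G1 X0.59 Y3.40
G1 X4.66 Y0.15
G1 X9.74 Y1.31
G1 X12.00 Y6.00
; layer 2
G0 Z2.67
G0 X12.00 Y6.00
G1 X9.74 Y10.69
G1 X4.66 Y11.85
G1 X0.59 Y8.60
G1 X0.59 Y3.40
G1 X4.66 Y0.15
G1 X9.74 Y1.31
G1 X12.00 Y6.00
; layer 3
G0 Z4.00
G0 X12.00 Y6.00
G1 X9.74 Y10.69
G1 X4.66 Y11.85
G1 X0.59 Y8.60
G1 X0.59 Y3.40
G1 X4.66 Y0.15
G1 X9.74 Y1.31
G1 X12.00 Y6.00
; layer 4
G0 Z5.33
G0 X12.00 Y6.00
G1 X9.74 Y10.69
G1 X4.66 Y11.85
G1 X0.59 Y8.60
G1 X0.59 Y3.40
G1 X4.66 Y0.15
G1 X9.74 Y1.31
G1 X12.00 Y6.00
; layer 5
G0 Z6.67
G0 X12.00 Y6.00
G1 X9.74 Y10.69
G1 X4.66 Y11.85
G1 X0.59 Y8.60
G1 X0.59 Y3.40
G1 X4.66 Y0.15
G1 X9.74 Y1.31
G1 X12.00 Y6.00
; layer 6
G0 Z8.00
G0 X12.00 Y6.00
G1 X9.74 Y10.69
G1 X4.66 Y11.85
G1 X0.59 Y8.60
G1 X0.59 Y3.40
G1 X4.66 Y0.15
G1 X9.74 Y1.31
G1 X12.00 Y6.00
M2 ; end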